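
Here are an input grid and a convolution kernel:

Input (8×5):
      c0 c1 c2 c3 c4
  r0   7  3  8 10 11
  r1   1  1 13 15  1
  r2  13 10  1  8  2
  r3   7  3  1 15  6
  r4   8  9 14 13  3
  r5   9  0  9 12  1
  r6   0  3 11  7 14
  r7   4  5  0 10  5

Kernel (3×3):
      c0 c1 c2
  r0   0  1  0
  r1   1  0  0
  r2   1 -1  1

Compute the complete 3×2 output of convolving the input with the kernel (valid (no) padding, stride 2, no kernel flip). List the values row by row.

Output[0,0]: The receptive field on the input at this output position is [7 3 8 / 1 1 13 / 13 10 1]. Elementwise product with the kernel and sum: 3·1 + 1·1 + 13·1 + 10·-1 + 1·1.

8 18
30 13
26 40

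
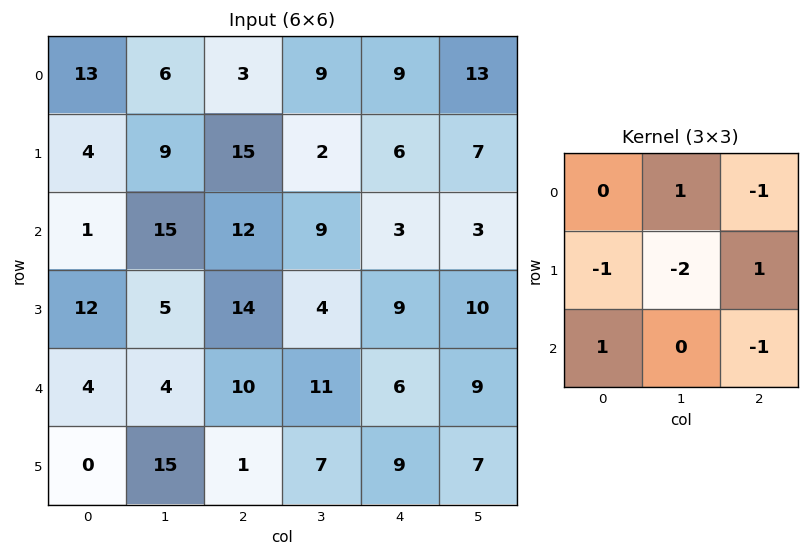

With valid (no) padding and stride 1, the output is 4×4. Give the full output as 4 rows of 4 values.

Output[0,0]: The receptive field on the input at this output position is [13 6 3 / 4 9 15 / 1 15 12]. Elementwise product with the kernel and sum: 6·1 + 3·-1 + 4·-1 + 9·-2 + 15·1 + 1·1 + 12·-1.

-15 -37 -4 -5
-27 -16 -26 -19
-11 -33 -3 -10
-12 5 -39 -15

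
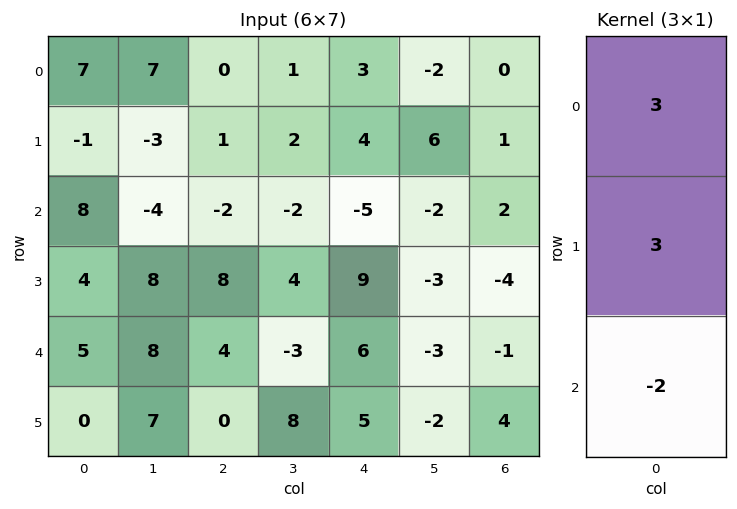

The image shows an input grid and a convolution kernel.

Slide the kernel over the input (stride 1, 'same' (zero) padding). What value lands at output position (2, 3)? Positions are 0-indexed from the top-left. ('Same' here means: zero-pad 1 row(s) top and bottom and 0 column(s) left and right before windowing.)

The receptive field on the zero-padded input at this output position is [2 / -2 / 4]. Elementwise product with the kernel and sum: 2·3 + -2·3 + 4·-2.

-8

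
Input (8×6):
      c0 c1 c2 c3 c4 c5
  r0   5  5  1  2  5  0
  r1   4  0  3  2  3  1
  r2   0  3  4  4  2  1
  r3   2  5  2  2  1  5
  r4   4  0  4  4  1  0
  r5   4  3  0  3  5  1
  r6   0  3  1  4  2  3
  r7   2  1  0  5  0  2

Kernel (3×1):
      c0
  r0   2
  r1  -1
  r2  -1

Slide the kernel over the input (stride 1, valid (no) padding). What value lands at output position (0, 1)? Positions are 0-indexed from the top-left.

7

The receptive field on the input at this output position is [5 / 0 / 3]. Elementwise product with the kernel and sum: 5·2 + 0·-1 + 3·-1.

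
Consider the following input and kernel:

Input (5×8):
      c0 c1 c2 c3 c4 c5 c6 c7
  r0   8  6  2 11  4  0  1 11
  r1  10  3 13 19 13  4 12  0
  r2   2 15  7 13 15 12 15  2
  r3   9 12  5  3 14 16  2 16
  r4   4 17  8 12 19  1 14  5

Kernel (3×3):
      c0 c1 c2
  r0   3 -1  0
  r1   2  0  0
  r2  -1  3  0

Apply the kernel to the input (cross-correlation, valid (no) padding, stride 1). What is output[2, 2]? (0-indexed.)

The receptive field on the input at this output position is [7 13 15 / 5 3 14 / 8 12 19]. Elementwise product with the kernel and sum: 7·3 + 13·-1 + 5·2 + 8·-1 + 12·3.

46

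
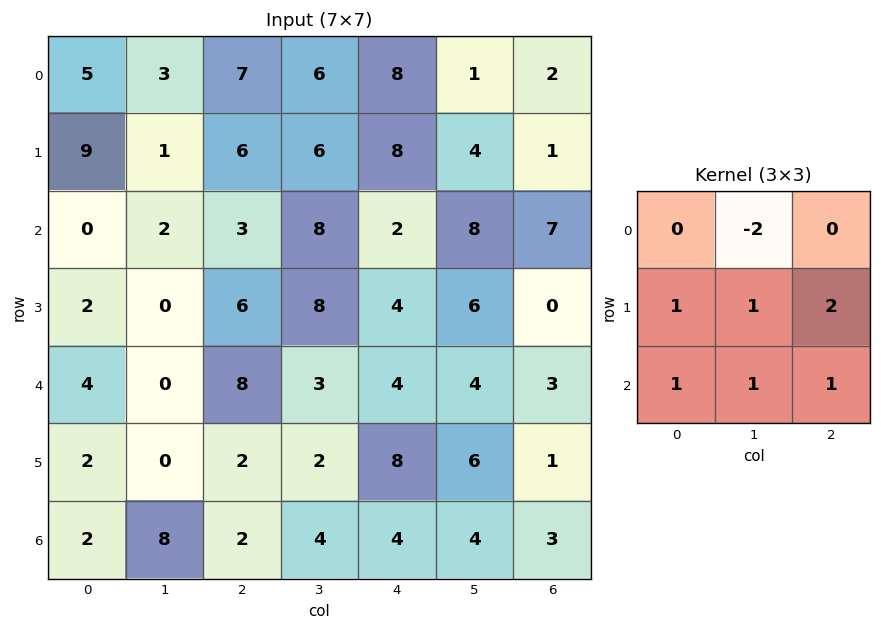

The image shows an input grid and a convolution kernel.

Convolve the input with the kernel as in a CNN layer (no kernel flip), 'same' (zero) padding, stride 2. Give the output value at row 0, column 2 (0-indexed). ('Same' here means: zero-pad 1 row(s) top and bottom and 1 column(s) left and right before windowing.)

34

The receptive field on the zero-padded input at this output position is [0 0 0 / 6 8 1 / 6 8 4]. Elementwise product with the kernel and sum: 0·-2 + 6·1 + 8·1 + 1·2 + 6·1 + 8·1 + 4·1.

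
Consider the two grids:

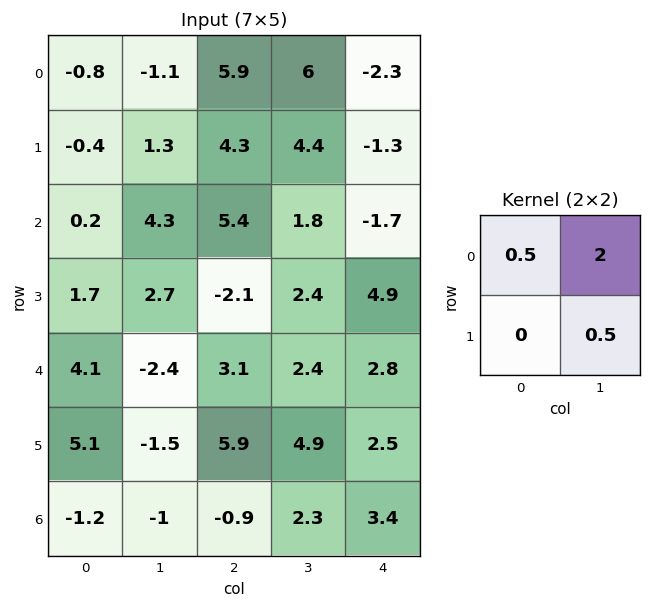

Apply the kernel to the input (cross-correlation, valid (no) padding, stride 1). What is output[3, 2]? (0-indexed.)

The receptive field on the input at this output position is [-2.1 2.4 / 3.1 2.4]. Elementwise product with the kernel and sum: -2.1·0.5 + 2.4·2 + 2.4·0.5.

4.95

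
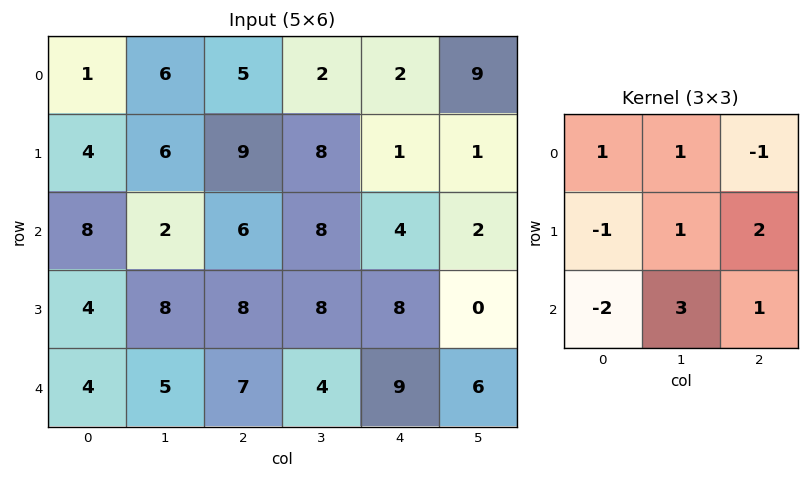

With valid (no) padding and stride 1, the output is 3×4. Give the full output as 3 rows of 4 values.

Output[0,0]: The receptive field on the input at this output position is [1 6 5 / 4 6 9 / 8 2 6]. Elementwise product with the kernel and sum: 1·1 + 6·1 + 5·-1 + 4·-1 + 6·1 + 9·2 + 8·-2 + 2·3 + 6·1.

18 50 22 -12
31 43 42 16
38 31 33 35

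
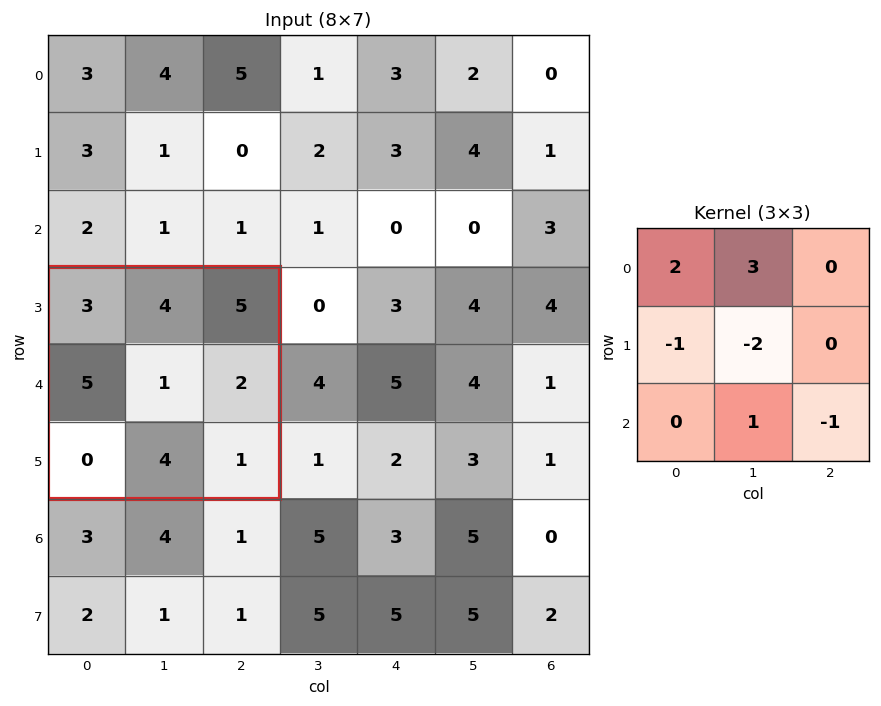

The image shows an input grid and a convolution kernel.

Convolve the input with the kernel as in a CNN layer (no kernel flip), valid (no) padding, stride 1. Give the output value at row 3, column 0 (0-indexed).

The receptive field on the input at this output position is [3 4 5 / 5 1 2 / 0 4 1]. Elementwise product with the kernel and sum: 3·2 + 4·3 + 5·-1 + 1·-2 + 4·1 + 1·-1.

14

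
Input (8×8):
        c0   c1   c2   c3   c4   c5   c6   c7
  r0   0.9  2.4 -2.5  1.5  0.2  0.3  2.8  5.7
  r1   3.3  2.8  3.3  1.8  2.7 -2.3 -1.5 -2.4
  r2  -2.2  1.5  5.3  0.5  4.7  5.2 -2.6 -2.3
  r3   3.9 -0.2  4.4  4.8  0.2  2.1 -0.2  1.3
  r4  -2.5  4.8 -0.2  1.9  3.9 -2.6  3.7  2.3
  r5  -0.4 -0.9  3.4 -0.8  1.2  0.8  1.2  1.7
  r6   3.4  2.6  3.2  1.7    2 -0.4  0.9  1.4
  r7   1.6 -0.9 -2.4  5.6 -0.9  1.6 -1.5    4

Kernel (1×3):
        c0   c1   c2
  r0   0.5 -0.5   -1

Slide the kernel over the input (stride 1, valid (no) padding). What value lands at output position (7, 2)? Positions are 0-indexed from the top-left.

-3.1

The receptive field on the input at this output position is [-2.4 5.6 -0.9]. Elementwise product with the kernel and sum: -2.4·0.5 + 5.6·-0.5 + -0.9·-1.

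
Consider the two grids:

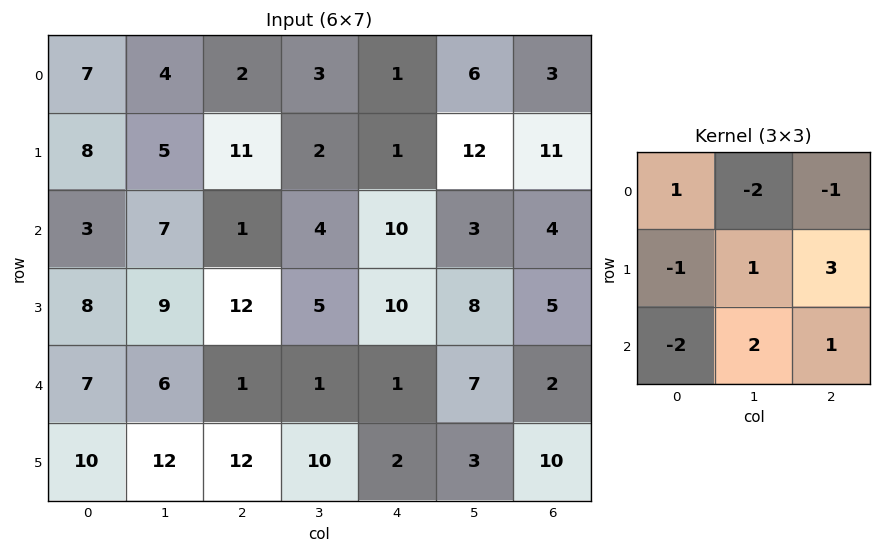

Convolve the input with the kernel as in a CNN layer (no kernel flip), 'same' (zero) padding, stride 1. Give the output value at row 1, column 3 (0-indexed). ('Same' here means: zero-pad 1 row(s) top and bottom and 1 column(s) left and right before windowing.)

The receptive field on the zero-padded input at this output position is [2 3 1 / 11 2 1 / 1 4 10]. Elementwise product with the kernel and sum: 2·1 + 3·-2 + 1·-1 + 11·-1 + 2·1 + 1·3 + 1·-2 + 4·2 + 10·1.

5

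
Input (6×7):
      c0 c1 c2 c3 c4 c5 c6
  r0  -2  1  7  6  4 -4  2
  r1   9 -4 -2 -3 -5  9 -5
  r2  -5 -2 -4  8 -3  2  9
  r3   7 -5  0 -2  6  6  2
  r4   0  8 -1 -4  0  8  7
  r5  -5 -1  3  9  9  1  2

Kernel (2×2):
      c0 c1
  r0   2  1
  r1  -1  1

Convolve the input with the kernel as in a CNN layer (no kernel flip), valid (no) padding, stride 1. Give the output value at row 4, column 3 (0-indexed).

The receptive field on the input at this output position is [-4 0 / 9 9]. Elementwise product with the kernel and sum: -4·2 + 0·1 + 9·-1 + 9·1.

-8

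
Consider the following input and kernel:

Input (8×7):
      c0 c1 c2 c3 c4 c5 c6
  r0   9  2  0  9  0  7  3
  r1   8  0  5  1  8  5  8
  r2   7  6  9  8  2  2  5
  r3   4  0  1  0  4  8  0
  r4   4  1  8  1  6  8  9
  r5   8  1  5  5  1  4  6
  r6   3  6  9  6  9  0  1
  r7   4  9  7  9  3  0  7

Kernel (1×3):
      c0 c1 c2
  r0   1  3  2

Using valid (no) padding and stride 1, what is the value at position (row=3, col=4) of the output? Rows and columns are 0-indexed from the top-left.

The receptive field on the input at this output position is [4 8 0]. Elementwise product with the kernel and sum: 4·1 + 8·3 + 0·2.

28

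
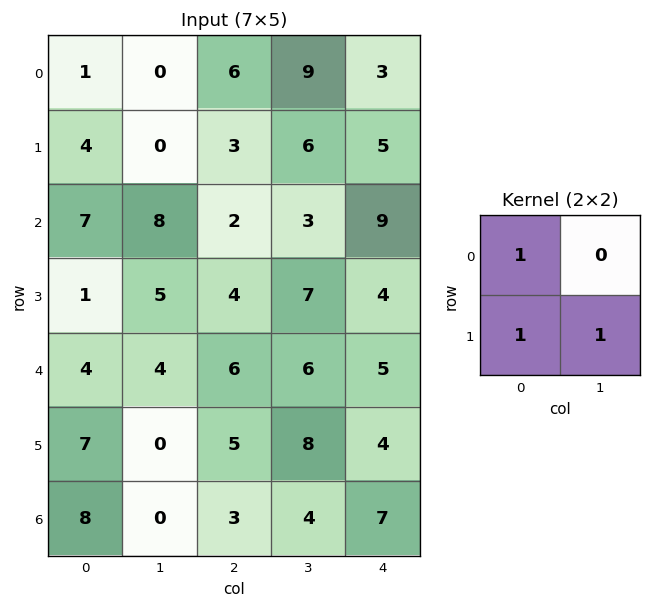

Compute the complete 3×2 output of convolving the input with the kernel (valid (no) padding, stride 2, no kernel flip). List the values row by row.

5 15
13 13
11 19

Output[0,0]: The receptive field on the input at this output position is [1 0 / 4 0]. Elementwise product with the kernel and sum: 1·1 + 4·1 + 0·1.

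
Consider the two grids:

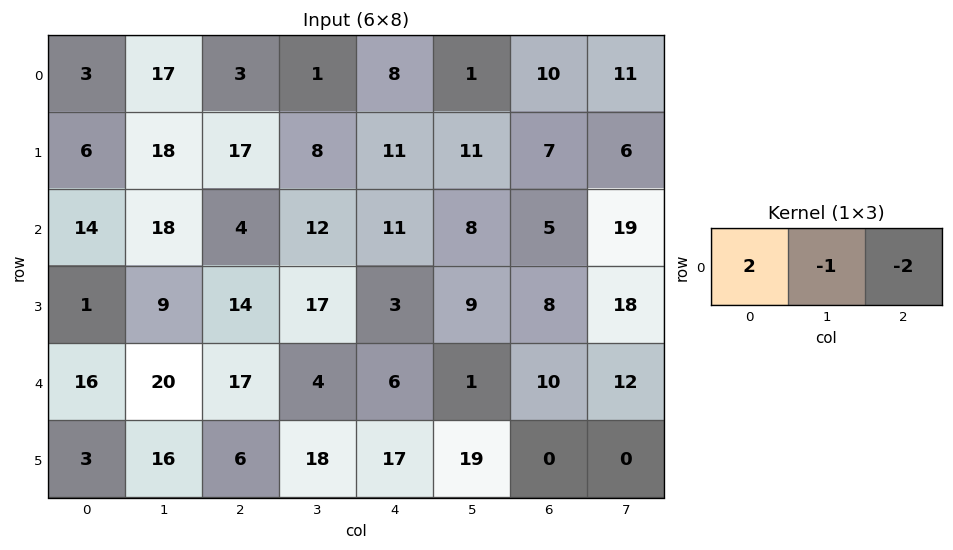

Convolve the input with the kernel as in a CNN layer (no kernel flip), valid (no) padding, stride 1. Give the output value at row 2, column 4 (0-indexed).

4

The receptive field on the input at this output position is [11 8 5]. Elementwise product with the kernel and sum: 11·2 + 8·-1 + 5·-2.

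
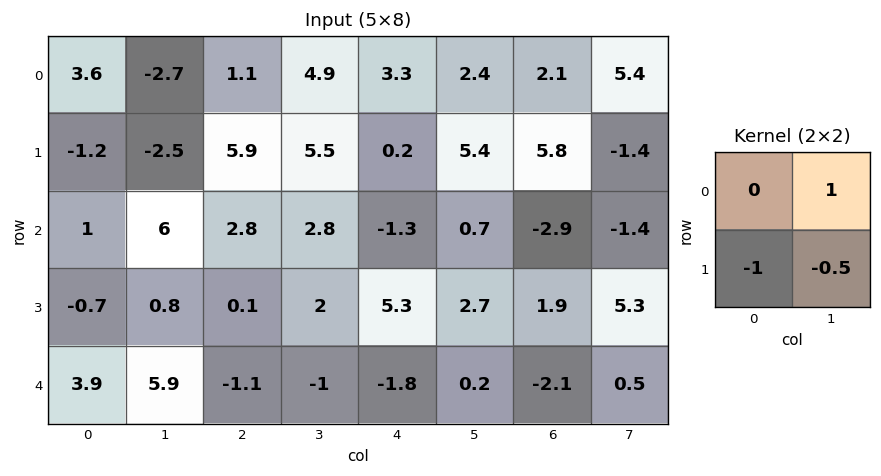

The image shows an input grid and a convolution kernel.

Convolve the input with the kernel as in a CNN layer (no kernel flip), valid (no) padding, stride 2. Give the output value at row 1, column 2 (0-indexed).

The receptive field on the input at this output position is [-1.3 0.7 / 5.3 2.7]. Elementwise product with the kernel and sum: 0.7·1 + 5.3·-1 + 2.7·-0.5.

-5.95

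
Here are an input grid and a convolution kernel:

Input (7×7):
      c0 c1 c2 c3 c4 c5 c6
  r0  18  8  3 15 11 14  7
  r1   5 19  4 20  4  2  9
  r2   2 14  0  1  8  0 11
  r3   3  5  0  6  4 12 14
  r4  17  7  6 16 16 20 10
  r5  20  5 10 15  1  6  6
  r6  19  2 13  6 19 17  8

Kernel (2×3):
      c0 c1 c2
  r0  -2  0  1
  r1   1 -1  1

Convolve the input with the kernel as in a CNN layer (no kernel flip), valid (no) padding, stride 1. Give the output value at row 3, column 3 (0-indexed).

The receptive field on the input at this output position is [6 4 12 / 16 16 20]. Elementwise product with the kernel and sum: 6·-2 + 12·1 + 16·1 + 16·-1 + 20·1.

20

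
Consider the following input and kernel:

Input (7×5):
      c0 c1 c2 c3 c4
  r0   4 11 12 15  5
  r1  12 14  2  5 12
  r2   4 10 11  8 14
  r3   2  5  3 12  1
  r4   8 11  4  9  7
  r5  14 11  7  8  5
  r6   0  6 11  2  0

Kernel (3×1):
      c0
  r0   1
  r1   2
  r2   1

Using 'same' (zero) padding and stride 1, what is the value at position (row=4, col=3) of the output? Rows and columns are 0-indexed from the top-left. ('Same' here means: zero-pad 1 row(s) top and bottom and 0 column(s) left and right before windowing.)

The receptive field on the zero-padded input at this output position is [12 / 9 / 8]. Elementwise product with the kernel and sum: 12·1 + 9·2 + 8·1.

38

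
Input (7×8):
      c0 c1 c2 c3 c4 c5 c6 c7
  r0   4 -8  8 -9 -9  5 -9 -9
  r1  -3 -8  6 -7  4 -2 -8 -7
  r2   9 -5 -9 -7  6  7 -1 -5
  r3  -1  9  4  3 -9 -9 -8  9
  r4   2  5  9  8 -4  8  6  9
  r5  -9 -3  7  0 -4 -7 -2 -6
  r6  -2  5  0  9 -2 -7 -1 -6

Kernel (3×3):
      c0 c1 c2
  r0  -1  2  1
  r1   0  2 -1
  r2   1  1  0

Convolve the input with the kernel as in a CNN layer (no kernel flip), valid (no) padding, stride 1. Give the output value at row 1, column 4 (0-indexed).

-19

The receptive field on the input at this output position is [4 -2 -8 / 6 7 -1 / -9 -9 -8]. Elementwise product with the kernel and sum: 4·-1 + -2·2 + -8·1 + 7·2 + -1·-1 + -9·1 + -9·1.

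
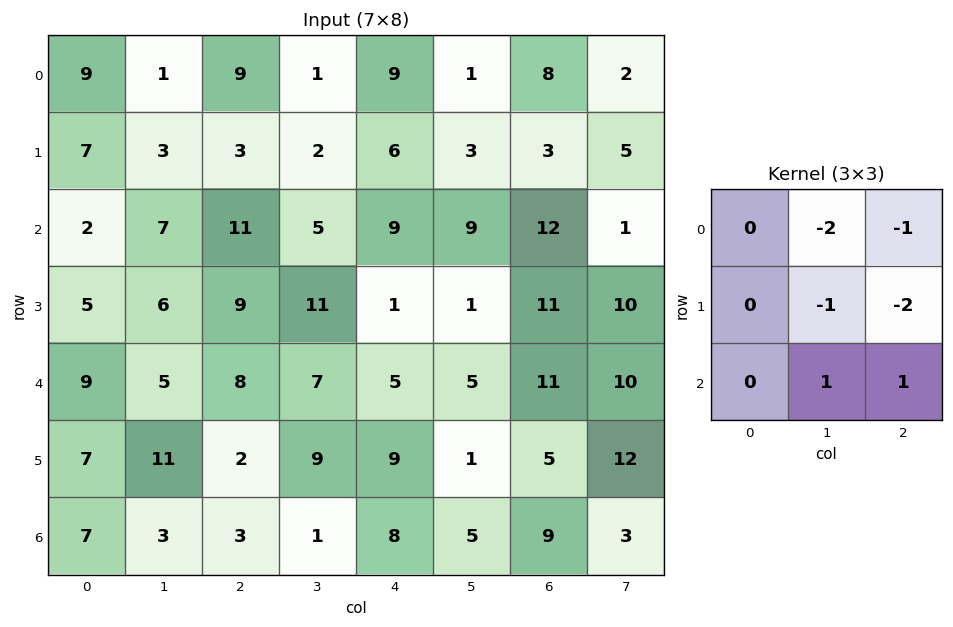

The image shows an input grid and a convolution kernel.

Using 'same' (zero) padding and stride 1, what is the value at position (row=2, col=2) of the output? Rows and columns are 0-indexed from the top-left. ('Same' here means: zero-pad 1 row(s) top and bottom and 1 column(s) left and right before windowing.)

The receptive field on the zero-padded input at this output position is [3 3 2 / 7 11 5 / 6 9 11]. Elementwise product with the kernel and sum: 3·-2 + 2·-1 + 11·-1 + 5·-2 + 9·1 + 11·1.

-9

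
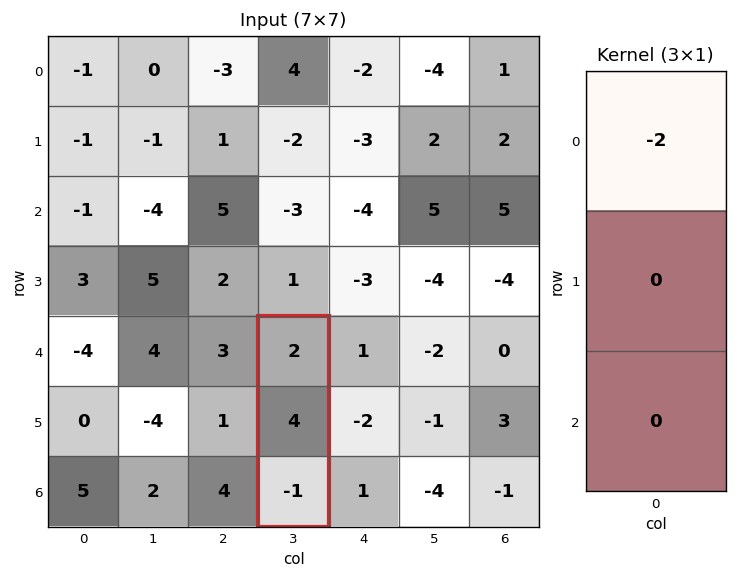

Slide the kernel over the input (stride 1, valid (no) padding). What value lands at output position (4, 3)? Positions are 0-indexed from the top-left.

-4

The receptive field on the input at this output position is [2 / 4 / -1]. Elementwise product with the kernel and sum: 2·-2.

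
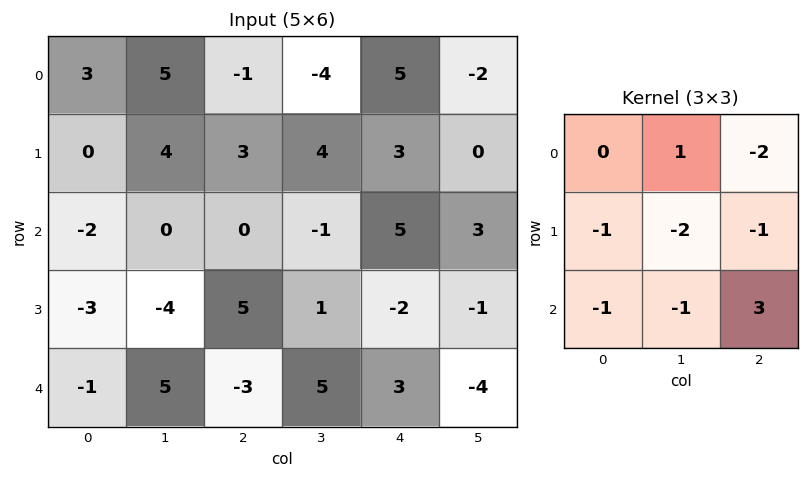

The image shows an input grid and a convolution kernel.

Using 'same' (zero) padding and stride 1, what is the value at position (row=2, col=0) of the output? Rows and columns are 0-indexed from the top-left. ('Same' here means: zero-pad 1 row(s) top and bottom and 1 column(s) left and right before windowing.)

The receptive field on the zero-padded input at this output position is [0 0 4 / 0 -2 0 / 0 -3 -4]. Elementwise product with the kernel and sum: 0·1 + 4·-2 + 0·-1 + -2·-2 + 0·-1 + 0·-1 + -3·-1 + -4·3.

-13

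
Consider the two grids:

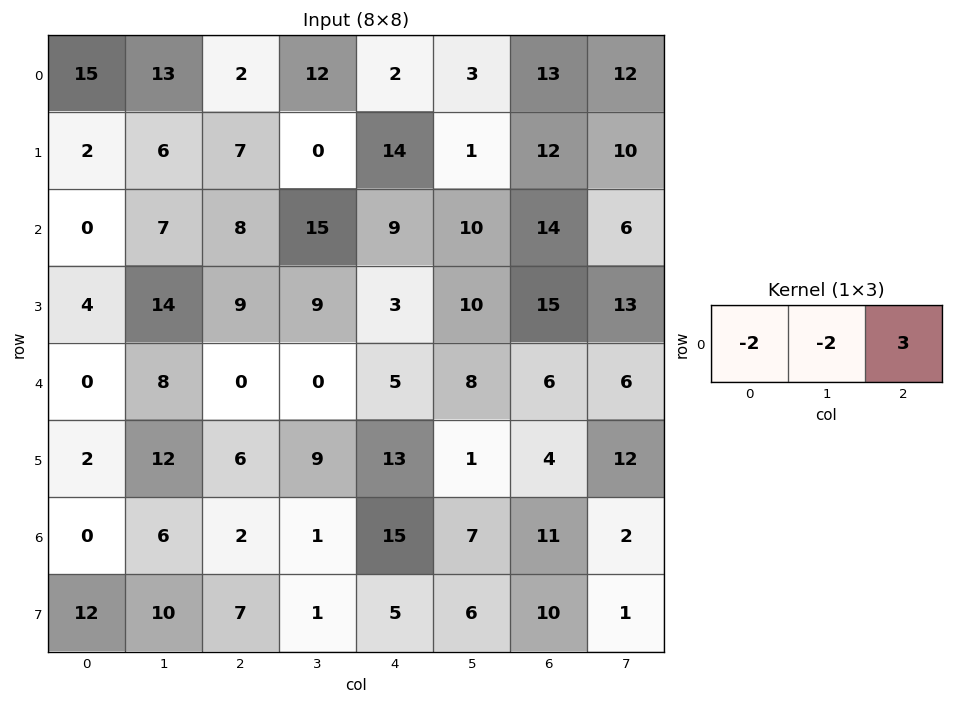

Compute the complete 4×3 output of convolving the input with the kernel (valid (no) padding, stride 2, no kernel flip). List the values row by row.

-50 -22 29
10 -19 4
-16 15 -8
-6 39 -11

Output[0,0]: The receptive field on the input at this output position is [15 13 2]. Elementwise product with the kernel and sum: 15·-2 + 13·-2 + 2·3.
Output[0,1]: The receptive field on the input at this output position is [2 12 2]. Elementwise product with the kernel and sum: 2·-2 + 12·-2 + 2·3.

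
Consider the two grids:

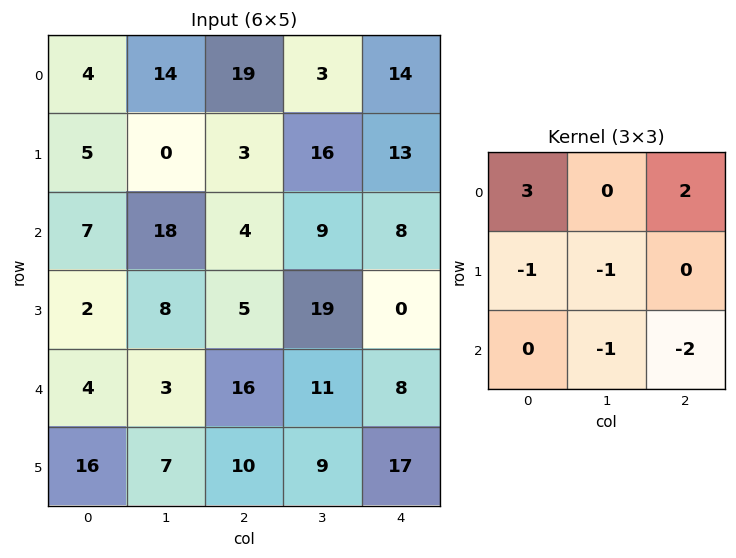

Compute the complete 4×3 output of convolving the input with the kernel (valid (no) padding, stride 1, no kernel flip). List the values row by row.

19 23 41
-22 -33 3
-16 21 -23
-18 15 -55

Output[0,0]: The receptive field on the input at this output position is [4 14 19 / 5 0 3 / 7 18 4]. Elementwise product with the kernel and sum: 4·3 + 19·2 + 5·-1 + 0·-1 + 18·-1 + 4·-2.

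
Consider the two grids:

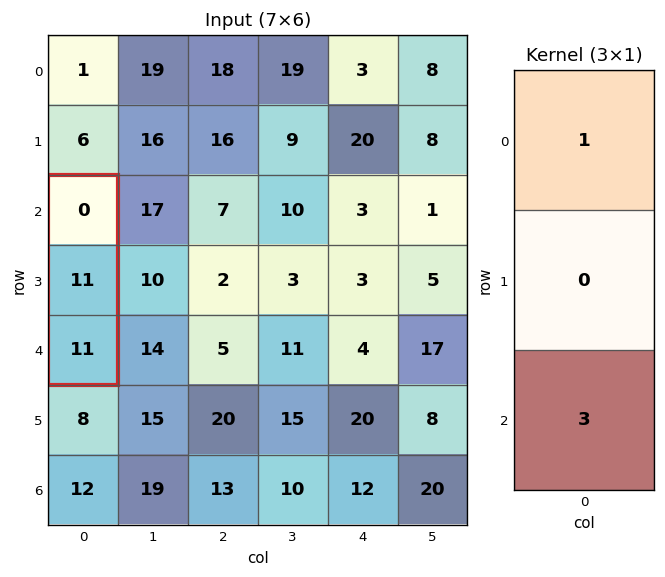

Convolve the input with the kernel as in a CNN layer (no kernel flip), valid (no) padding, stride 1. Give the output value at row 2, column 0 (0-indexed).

33

The receptive field on the input at this output position is [0 / 11 / 11]. Elementwise product with the kernel and sum: 0·1 + 11·3.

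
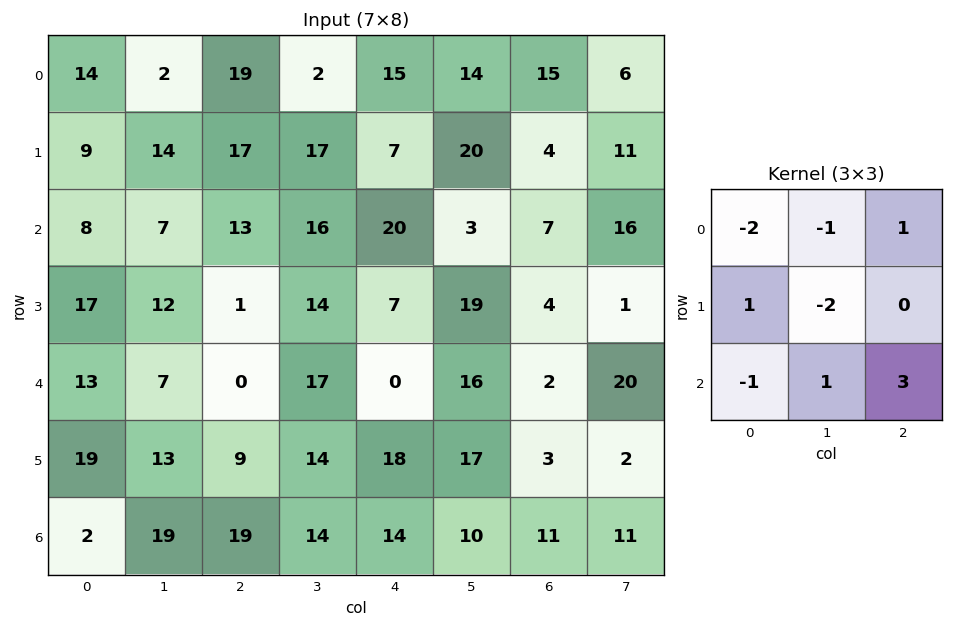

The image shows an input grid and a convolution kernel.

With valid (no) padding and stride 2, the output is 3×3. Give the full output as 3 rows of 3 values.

Output[0,0]: The receptive field on the input at this output position is [14 2 19 / 9 14 17 / 8 7 13]. Elementwise product with the kernel and sum: 14·-2 + 2·-1 + 19·1 + 9·1 + 14·-2 + 8·-1 + 7·1 + 13·3.

8 21 -58
-23 -32 -45
34 1 -1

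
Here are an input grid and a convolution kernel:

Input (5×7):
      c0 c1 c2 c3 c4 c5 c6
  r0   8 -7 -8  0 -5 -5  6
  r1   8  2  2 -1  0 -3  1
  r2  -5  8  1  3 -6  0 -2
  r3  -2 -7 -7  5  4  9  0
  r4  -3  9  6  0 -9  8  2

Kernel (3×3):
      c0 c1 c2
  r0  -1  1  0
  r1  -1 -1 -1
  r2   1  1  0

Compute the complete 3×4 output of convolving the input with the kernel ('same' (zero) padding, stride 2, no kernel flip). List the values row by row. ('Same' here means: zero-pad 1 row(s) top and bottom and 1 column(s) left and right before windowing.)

7 19 9 -3
3 -26 13 15
-8 -15 0 -19

Output[0,0]: The receptive field on the zero-padded input at this output position is [0 0 0 / 0 8 -7 / 0 8 2]. Elementwise product with the kernel and sum: 0·-1 + 0·1 + 0·-1 + 8·-1 + -7·-1 + 0·1 + 8·1.
Output[0,1]: The receptive field on the zero-padded input at this output position is [0 0 0 / -7 -8 0 / 2 2 -1]. Elementwise product with the kernel and sum: 0·-1 + 0·1 + -7·-1 + -8·-1 + 0·-1 + 2·1 + 2·1.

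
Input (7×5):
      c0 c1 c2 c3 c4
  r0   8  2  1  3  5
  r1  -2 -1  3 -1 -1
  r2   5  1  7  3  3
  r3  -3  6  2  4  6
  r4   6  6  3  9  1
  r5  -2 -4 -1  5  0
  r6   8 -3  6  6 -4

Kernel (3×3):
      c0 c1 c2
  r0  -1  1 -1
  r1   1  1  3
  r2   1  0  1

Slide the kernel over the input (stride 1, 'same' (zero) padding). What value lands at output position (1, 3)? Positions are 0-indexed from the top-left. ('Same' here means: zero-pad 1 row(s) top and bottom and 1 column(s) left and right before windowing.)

6

The receptive field on the zero-padded input at this output position is [1 3 5 / 3 -1 -1 / 7 3 3]. Elementwise product with the kernel and sum: 1·-1 + 3·1 + 5·-1 + 3·1 + -1·1 + -1·3 + 7·1 + 3·1.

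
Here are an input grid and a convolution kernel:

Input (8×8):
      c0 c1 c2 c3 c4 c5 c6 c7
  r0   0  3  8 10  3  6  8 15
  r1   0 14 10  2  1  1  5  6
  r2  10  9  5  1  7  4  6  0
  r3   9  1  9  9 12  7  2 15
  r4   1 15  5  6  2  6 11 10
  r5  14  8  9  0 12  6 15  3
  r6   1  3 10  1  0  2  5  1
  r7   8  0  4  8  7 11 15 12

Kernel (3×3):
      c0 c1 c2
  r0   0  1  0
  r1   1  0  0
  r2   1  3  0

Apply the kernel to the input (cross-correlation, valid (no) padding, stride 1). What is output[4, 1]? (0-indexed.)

46

The receptive field on the input at this output position is [15 5 6 / 8 9 0 / 3 10 1]. Elementwise product with the kernel and sum: 5·1 + 8·1 + 3·1 + 10·3.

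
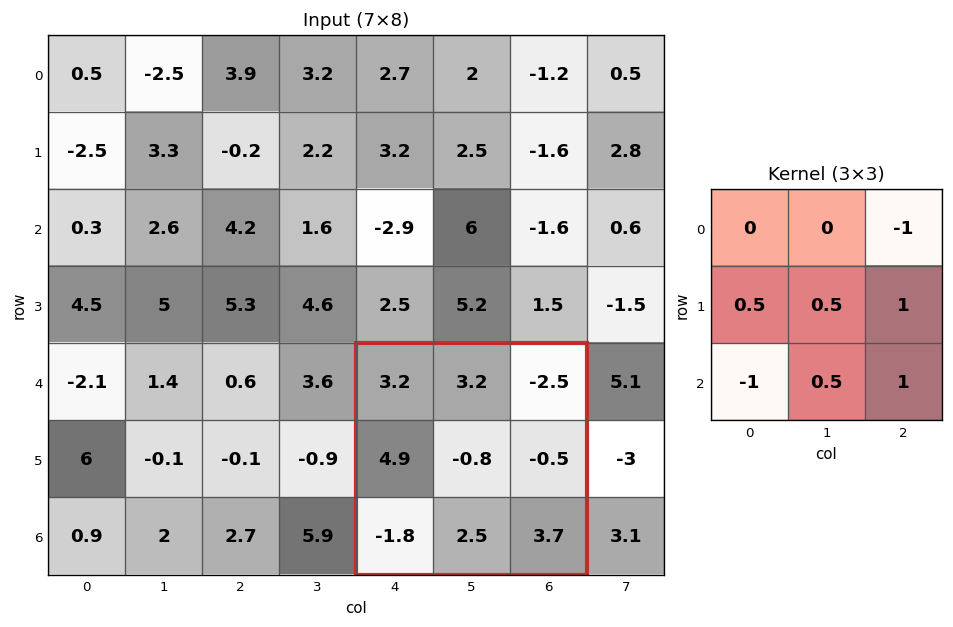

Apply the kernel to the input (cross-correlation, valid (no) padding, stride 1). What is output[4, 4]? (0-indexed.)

The receptive field on the input at this output position is [3.2 3.2 -2.5 / 4.9 -0.8 -0.5 / -1.8 2.5 3.7]. Elementwise product with the kernel and sum: -2.5·-1 + 4.9·0.5 + -0.8·0.5 + -0.5·1 + -1.8·-1 + 2.5·0.5 + 3.7·1.

10.8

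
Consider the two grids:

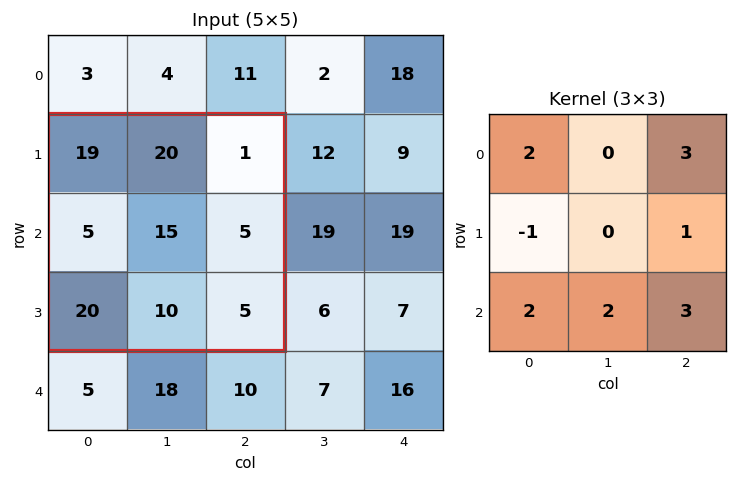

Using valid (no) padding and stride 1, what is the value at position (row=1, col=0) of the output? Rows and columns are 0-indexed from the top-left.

The receptive field on the input at this output position is [19 20 1 / 5 15 5 / 20 10 5]. Elementwise product with the kernel and sum: 19·2 + 1·3 + 5·-1 + 5·1 + 20·2 + 10·2 + 5·3.

116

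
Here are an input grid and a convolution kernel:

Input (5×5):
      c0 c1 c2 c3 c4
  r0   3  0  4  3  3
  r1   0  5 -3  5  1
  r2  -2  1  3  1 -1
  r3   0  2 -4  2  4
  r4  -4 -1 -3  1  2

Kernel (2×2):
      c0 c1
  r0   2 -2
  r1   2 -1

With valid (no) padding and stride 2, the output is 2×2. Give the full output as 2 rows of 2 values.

1 -9
-8 -6

Output[0,0]: The receptive field on the input at this output position is [3 0 / 0 5]. Elementwise product with the kernel and sum: 3·2 + 0·-2 + 0·2 + 5·-1.
Output[0,1]: The receptive field on the input at this output position is [4 3 / -3 5]. Elementwise product with the kernel and sum: 4·2 + 3·-2 + -3·2 + 5·-1.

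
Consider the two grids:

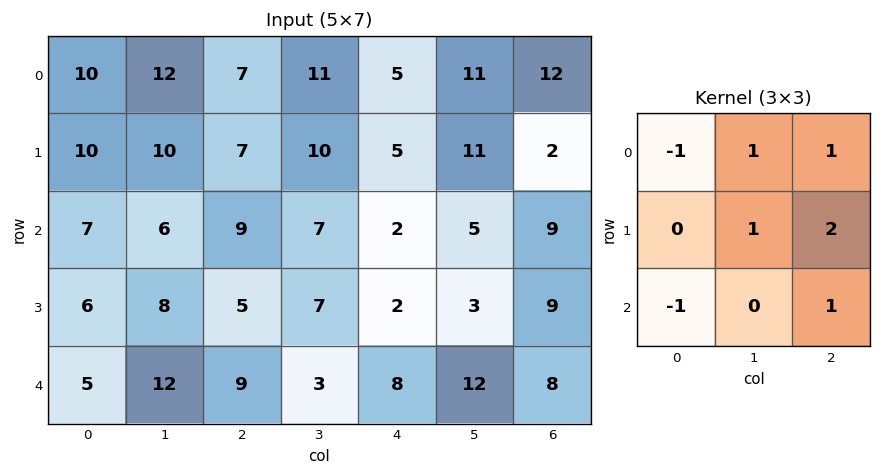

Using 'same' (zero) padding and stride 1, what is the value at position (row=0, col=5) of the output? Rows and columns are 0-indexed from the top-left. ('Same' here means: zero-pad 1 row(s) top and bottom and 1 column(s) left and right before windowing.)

32

The receptive field on the zero-padded input at this output position is [0 0 0 / 5 11 12 / 5 11 2]. Elementwise product with the kernel and sum: 0·-1 + 0·1 + 0·1 + 11·1 + 12·2 + 5·-1 + 2·1.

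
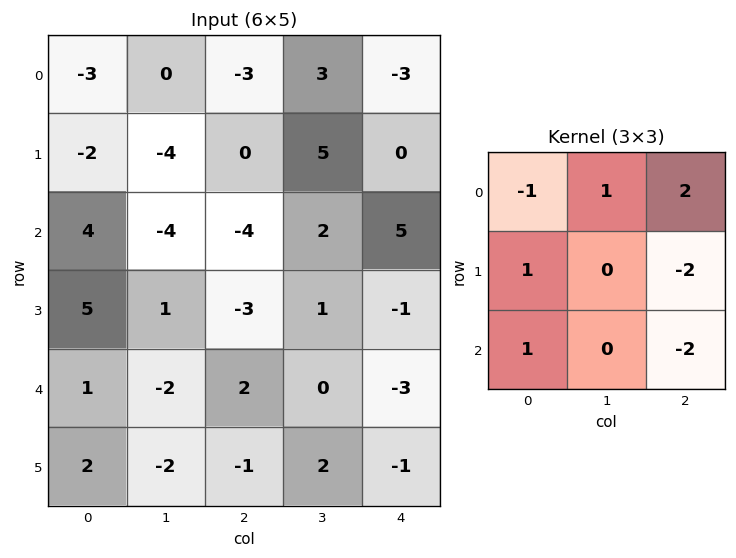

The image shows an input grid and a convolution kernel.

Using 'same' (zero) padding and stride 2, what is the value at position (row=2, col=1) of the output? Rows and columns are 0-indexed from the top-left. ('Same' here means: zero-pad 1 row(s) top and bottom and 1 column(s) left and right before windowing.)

-10

The receptive field on the zero-padded input at this output position is [1 -3 1 / -2 2 0 / -2 -1 2]. Elementwise product with the kernel and sum: 1·-1 + -3·1 + 1·2 + -2·1 + 0·-2 + -2·1 + 2·-2.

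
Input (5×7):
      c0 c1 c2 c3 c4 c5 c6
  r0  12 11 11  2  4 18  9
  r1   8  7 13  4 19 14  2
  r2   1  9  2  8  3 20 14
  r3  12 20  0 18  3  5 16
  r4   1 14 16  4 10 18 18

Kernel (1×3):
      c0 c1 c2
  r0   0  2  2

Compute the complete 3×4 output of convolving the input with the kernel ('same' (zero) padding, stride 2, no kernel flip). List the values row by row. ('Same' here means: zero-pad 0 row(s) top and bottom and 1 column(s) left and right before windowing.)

Output[0,0]: The receptive field on the zero-padded input at this output position is [0 12 11]. Elementwise product with the kernel and sum: 12·2 + 11·2.
Output[0,1]: The receptive field on the zero-padded input at this output position is [11 11 2]. Elementwise product with the kernel and sum: 11·2 + 2·2.

46 26 44 18
20 20 46 28
30 40 56 36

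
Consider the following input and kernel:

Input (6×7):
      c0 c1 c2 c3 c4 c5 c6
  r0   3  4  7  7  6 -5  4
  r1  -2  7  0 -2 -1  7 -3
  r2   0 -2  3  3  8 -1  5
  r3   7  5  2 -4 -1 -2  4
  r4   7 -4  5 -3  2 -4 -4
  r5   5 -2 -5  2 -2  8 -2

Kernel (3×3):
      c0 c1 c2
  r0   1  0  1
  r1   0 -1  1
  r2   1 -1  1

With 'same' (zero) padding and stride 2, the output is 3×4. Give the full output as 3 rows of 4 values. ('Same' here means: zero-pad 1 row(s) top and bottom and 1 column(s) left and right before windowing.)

10 5 -5 6
3 4 -9 -4
-13 -2 0 12

Output[0,0]: The receptive field on the zero-padded input at this output position is [0 0 0 / 0 3 4 / 0 -2 7]. Elementwise product with the kernel and sum: 0·1 + 0·1 + 3·-1 + 4·1 + 0·1 + -2·-1 + 7·1.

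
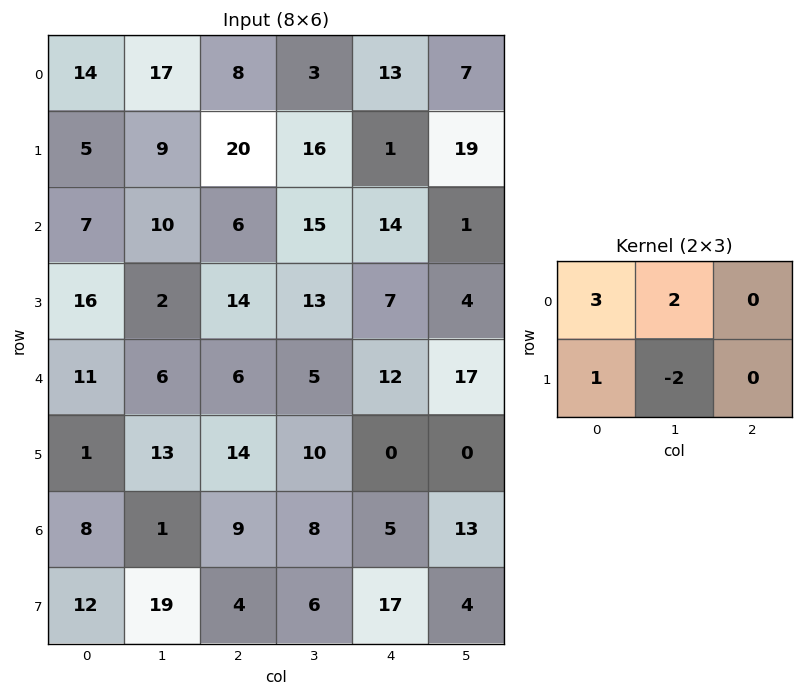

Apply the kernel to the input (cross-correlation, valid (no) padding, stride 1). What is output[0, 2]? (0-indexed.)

The receptive field on the input at this output position is [8 3 13 / 20 16 1]. Elementwise product with the kernel and sum: 8·3 + 3·2 + 20·1 + 16·-2.

18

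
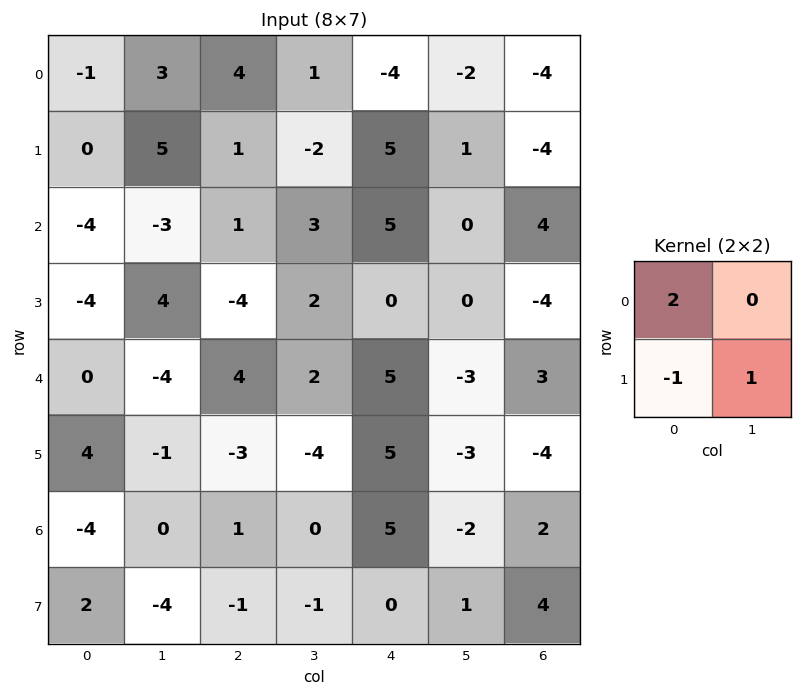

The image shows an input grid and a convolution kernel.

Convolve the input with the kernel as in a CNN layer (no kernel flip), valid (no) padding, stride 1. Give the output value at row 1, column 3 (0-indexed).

-2

The receptive field on the input at this output position is [-2 5 / 3 5]. Elementwise product with the kernel and sum: -2·2 + 3·-1 + 5·1.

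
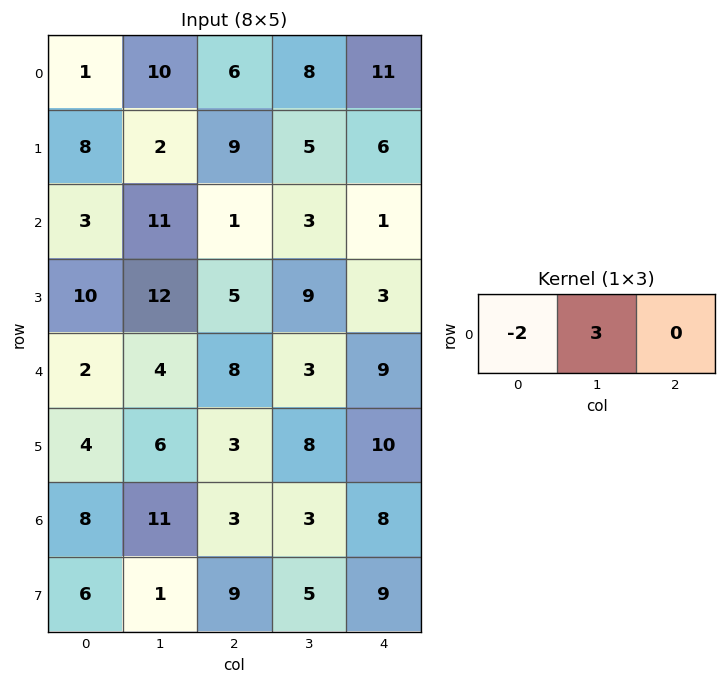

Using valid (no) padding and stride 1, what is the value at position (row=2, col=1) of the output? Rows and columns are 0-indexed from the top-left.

The receptive field on the input at this output position is [11 1 3]. Elementwise product with the kernel and sum: 11·-2 + 1·3.

-19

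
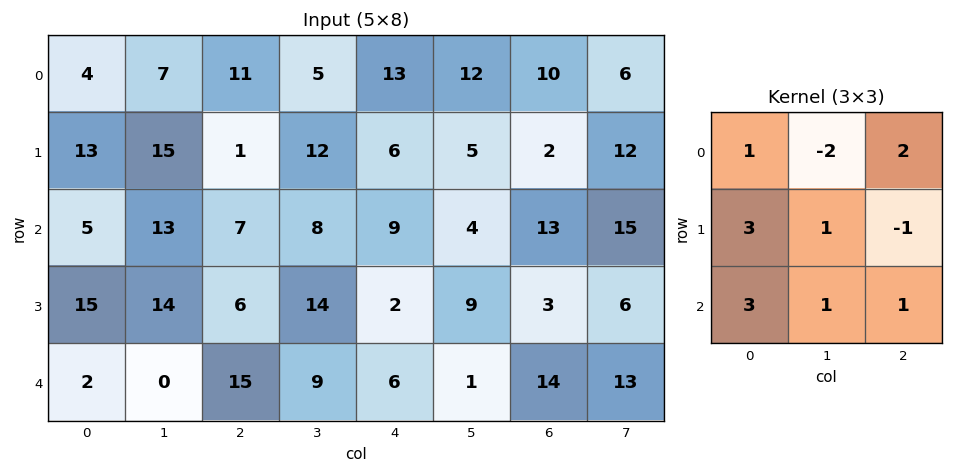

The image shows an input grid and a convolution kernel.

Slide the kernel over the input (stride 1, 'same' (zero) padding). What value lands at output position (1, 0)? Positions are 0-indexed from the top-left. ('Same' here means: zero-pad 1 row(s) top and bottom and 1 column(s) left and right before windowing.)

The receptive field on the zero-padded input at this output position is [0 4 7 / 0 13 15 / 0 5 13]. Elementwise product with the kernel and sum: 0·1 + 4·-2 + 7·2 + 0·3 + 13·1 + 15·-1 + 0·3 + 5·1 + 13·1.

22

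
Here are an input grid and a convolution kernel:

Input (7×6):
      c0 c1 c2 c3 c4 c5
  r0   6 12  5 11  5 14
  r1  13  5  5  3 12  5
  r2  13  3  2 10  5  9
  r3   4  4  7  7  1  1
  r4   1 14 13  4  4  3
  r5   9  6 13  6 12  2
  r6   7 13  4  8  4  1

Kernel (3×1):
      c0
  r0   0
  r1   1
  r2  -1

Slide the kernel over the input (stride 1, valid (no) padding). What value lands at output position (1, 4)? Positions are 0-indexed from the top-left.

The receptive field on the input at this output position is [12 / 5 / 1]. Elementwise product with the kernel and sum: 5·1 + 1·-1.

4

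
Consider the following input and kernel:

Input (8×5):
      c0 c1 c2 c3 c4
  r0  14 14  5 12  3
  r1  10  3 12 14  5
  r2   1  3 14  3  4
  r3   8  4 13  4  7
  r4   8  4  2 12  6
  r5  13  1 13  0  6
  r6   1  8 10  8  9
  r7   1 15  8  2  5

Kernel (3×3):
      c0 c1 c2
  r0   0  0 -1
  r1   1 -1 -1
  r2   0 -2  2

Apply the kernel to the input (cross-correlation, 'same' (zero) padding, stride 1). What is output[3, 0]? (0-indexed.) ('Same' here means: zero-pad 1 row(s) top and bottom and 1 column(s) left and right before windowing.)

-23

The receptive field on the zero-padded input at this output position is [0 1 3 / 0 8 4 / 0 8 4]. Elementwise product with the kernel and sum: 3·-1 + 0·1 + 8·-1 + 4·-1 + 8·-2 + 4·2.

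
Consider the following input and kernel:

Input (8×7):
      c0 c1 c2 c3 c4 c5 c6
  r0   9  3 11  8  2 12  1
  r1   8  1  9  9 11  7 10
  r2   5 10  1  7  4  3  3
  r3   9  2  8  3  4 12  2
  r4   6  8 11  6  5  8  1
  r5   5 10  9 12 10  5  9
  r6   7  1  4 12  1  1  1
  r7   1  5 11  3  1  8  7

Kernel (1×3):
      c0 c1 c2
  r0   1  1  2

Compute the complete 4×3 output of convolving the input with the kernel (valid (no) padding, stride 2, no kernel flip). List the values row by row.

Output[0,0]: The receptive field on the input at this output position is [9 3 11]. Elementwise product with the kernel and sum: 9·1 + 3·1 + 11·2.

34 23 16
17 16 13
36 27 15
16 18 4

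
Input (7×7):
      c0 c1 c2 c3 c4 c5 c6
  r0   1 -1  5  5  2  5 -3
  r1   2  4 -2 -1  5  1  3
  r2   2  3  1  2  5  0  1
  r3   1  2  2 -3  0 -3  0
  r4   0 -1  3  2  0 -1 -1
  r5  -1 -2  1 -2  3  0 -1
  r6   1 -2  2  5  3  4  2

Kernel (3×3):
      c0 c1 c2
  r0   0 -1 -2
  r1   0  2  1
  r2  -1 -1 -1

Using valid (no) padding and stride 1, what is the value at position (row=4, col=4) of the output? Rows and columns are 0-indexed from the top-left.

-7

The receptive field on the input at this output position is [0 -1 -1 / 3 0 -1 / 3 4 2]. Elementwise product with the kernel and sum: -1·-1 + -1·-2 + 0·2 + -1·1 + 3·-1 + 4·-1 + 2·-1.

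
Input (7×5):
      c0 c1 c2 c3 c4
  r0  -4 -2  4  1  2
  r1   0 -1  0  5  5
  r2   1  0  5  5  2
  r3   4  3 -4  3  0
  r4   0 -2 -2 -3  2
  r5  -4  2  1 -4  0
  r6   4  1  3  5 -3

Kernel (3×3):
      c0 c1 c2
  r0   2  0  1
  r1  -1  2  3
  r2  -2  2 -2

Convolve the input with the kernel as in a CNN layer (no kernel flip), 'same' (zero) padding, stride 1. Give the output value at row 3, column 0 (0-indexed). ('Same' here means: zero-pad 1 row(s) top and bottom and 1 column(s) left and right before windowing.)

The receptive field on the zero-padded input at this output position is [0 1 0 / 0 4 3 / 0 0 -2]. Elementwise product with the kernel and sum: 0·2 + 0·1 + 0·-1 + 4·2 + 3·3 + 0·-2 + 0·2 + -2·-2.

21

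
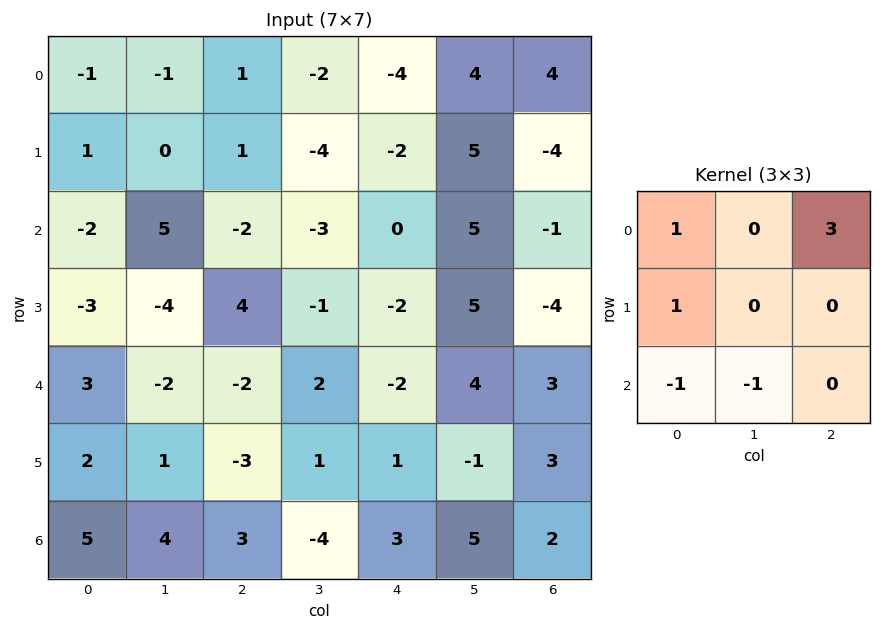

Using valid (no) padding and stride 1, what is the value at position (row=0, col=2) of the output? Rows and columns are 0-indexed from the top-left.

-5

The receptive field on the input at this output position is [1 -2 -4 / 1 -4 -2 / -2 -3 0]. Elementwise product with the kernel and sum: 1·1 + -4·3 + 1·1 + -2·-1 + -3·-1.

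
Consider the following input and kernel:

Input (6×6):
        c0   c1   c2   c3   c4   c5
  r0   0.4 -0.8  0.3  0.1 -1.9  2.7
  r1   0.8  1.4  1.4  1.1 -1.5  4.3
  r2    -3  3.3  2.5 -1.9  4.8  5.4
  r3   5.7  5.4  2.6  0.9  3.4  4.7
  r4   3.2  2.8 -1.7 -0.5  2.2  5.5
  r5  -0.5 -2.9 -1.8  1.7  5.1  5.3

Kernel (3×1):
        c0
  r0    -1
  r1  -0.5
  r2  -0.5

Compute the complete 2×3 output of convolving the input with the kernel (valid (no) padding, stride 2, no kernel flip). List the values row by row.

0.7 -2.25 0.25
-1.45 -2.95 -7.6

Output[0,0]: The receptive field on the input at this output position is [0.4 / 0.8 / -3]. Elementwise product with the kernel and sum: 0.4·-1 + 0.8·-0.5 + -3·-0.5.
Output[0,1]: The receptive field on the input at this output position is [0.3 / 1.4 / 2.5]. Elementwise product with the kernel and sum: 0.3·-1 + 1.4·-0.5 + 2.5·-0.5.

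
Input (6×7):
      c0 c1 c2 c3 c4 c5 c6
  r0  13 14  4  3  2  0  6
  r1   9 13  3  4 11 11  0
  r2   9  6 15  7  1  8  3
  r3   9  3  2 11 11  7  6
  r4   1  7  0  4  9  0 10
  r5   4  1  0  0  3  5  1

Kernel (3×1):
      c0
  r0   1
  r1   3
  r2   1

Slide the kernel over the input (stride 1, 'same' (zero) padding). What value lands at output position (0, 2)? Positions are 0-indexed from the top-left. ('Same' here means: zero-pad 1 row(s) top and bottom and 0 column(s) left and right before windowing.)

15

The receptive field on the zero-padded input at this output position is [0 / 4 / 3]. Elementwise product with the kernel and sum: 0·1 + 4·3 + 3·1.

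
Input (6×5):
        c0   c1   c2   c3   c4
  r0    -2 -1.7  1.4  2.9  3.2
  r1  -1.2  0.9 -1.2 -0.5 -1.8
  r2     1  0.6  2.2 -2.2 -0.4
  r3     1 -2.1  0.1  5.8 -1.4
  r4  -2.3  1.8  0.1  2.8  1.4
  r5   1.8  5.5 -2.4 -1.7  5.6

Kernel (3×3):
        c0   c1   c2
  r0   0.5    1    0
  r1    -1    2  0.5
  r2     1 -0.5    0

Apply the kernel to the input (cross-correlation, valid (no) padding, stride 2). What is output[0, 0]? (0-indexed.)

The receptive field on the input at this output position is [-2 -1.7 1.4 / -1.2 0.9 -1.2 / 1 0.6 2.2]. Elementwise product with the kernel and sum: -2·0.5 + -1.7·1 + -1.2·-1 + 0.9·2 + -1.2·0.5 + 1·1 + 0.6·-0.5.

0.4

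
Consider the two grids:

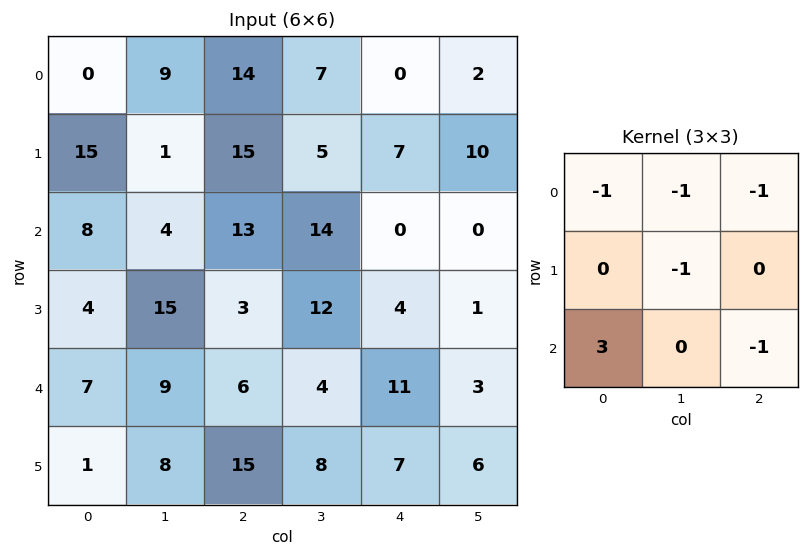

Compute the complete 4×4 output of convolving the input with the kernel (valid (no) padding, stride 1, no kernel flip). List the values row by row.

Output[0,0]: The receptive field on the input at this output position is [0 9 14 / 15 1 15 / 8 4 13]. Elementwise product with the kernel and sum: 0·-1 + 9·-1 + 14·-1 + 1·-1 + 8·3 + 13·-1.

-13 -47 13 26
-26 -1 -36 13
-25 -11 -32 -9
-43 -20 15 -10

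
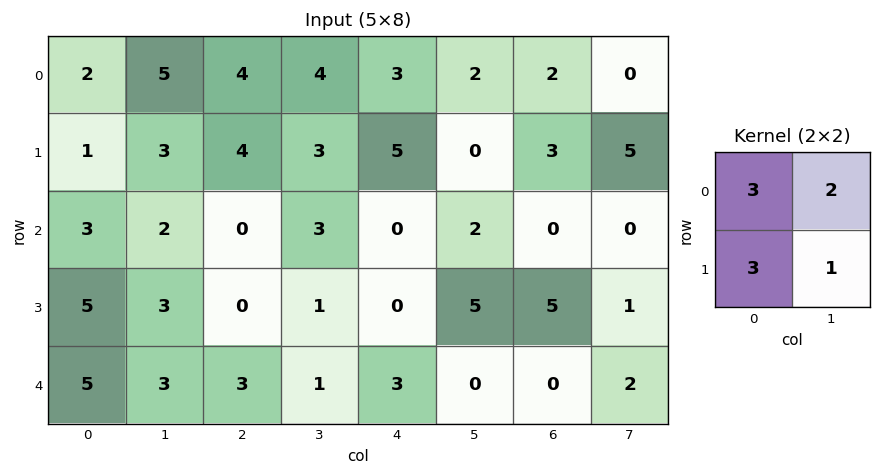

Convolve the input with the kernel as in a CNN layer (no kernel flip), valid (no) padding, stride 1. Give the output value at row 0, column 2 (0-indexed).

35

The receptive field on the input at this output position is [4 4 / 4 3]. Elementwise product with the kernel and sum: 4·3 + 4·2 + 4·3 + 3·1.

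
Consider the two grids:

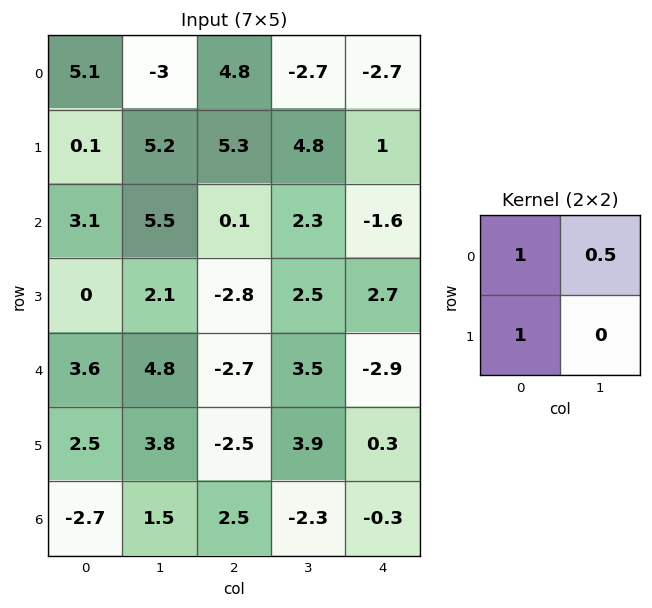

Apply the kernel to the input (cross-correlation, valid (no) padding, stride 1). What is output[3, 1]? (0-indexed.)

5.5

The receptive field on the input at this output position is [2.1 -2.8 / 4.8 -2.7]. Elementwise product with the kernel and sum: 2.1·1 + -2.8·0.5 + 4.8·1.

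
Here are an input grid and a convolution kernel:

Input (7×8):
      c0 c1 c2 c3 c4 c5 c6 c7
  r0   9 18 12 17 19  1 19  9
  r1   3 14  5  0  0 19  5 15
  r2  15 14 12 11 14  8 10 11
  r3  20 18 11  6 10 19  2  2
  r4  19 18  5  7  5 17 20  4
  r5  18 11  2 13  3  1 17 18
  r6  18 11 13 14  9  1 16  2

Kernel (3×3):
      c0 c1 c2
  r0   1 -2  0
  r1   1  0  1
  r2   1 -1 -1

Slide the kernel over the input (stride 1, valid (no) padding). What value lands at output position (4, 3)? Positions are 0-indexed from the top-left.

15

The receptive field on the input at this output position is [7 5 17 / 13 3 1 / 14 9 1]. Elementwise product with the kernel and sum: 7·1 + 5·-2 + 13·1 + 1·1 + 14·1 + 9·-1 + 1·-1.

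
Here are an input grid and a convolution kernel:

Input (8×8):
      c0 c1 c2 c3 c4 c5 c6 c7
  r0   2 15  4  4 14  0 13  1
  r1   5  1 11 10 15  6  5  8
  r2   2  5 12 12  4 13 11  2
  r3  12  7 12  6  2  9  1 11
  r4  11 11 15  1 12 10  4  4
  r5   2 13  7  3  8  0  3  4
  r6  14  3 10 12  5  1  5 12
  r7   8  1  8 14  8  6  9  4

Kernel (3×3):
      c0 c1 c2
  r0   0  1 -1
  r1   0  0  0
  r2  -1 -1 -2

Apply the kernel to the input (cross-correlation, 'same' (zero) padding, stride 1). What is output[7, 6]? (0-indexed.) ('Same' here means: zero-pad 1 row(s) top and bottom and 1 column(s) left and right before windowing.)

-7

The receptive field on the zero-padded input at this output position is [1 5 12 / 6 9 4 / 0 0 0]. Elementwise product with the kernel and sum: 5·1 + 12·-1 + 0·-1 + 0·-1 + 0·-2.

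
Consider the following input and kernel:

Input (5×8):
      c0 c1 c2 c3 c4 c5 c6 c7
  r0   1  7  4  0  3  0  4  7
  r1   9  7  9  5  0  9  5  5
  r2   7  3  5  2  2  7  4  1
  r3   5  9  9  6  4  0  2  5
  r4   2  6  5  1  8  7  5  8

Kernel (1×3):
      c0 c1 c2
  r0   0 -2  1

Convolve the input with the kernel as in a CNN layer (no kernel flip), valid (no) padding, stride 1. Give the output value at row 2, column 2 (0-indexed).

-2

The receptive field on the input at this output position is [5 2 2]. Elementwise product with the kernel and sum: 2·-2 + 2·1.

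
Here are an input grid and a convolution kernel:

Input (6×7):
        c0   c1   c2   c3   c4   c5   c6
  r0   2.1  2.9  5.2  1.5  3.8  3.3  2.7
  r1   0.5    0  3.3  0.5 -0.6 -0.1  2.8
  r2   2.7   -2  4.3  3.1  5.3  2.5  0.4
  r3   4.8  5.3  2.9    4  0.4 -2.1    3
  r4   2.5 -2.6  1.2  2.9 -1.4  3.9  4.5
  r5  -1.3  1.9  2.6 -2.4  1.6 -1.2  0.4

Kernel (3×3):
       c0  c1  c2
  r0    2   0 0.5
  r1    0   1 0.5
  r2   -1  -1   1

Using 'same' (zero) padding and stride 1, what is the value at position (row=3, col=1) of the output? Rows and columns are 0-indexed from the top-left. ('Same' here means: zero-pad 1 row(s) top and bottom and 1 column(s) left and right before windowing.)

15.6

The receptive field on the zero-padded input at this output position is [2.7 -2 4.3 / 4.8 5.3 2.9 / 2.5 -2.6 1.2]. Elementwise product with the kernel and sum: 2.7·2 + 4.3·0.5 + 5.3·1 + 2.9·0.5 + 2.5·-1 + -2.6·-1 + 1.2·1.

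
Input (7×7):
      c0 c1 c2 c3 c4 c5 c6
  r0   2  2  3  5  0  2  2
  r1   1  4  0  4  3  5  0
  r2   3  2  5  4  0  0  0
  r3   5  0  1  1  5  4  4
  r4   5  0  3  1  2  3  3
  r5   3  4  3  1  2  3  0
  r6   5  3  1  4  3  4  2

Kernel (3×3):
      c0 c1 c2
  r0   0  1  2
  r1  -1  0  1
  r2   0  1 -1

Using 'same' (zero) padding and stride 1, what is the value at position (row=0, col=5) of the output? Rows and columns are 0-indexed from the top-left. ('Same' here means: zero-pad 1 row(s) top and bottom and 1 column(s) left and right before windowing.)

7

The receptive field on the zero-padded input at this output position is [0 0 0 / 0 2 2 / 3 5 0]. Elementwise product with the kernel and sum: 0·1 + 0·2 + 0·-1 + 2·1 + 5·1 + 0·-1.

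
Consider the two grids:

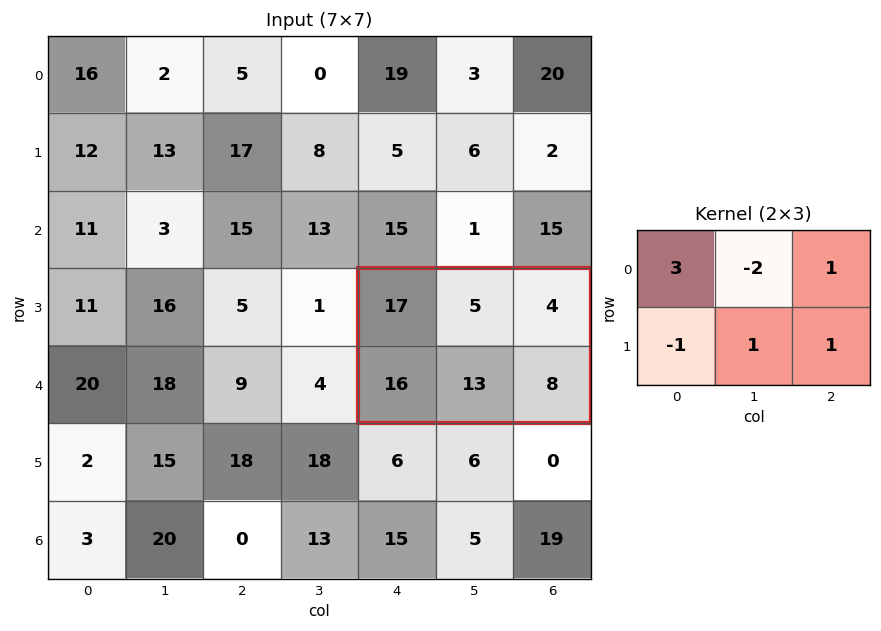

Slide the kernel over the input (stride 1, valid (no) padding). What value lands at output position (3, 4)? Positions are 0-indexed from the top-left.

The receptive field on the input at this output position is [17 5 4 / 16 13 8]. Elementwise product with the kernel and sum: 17·3 + 5·-2 + 4·1 + 16·-1 + 13·1 + 8·1.

50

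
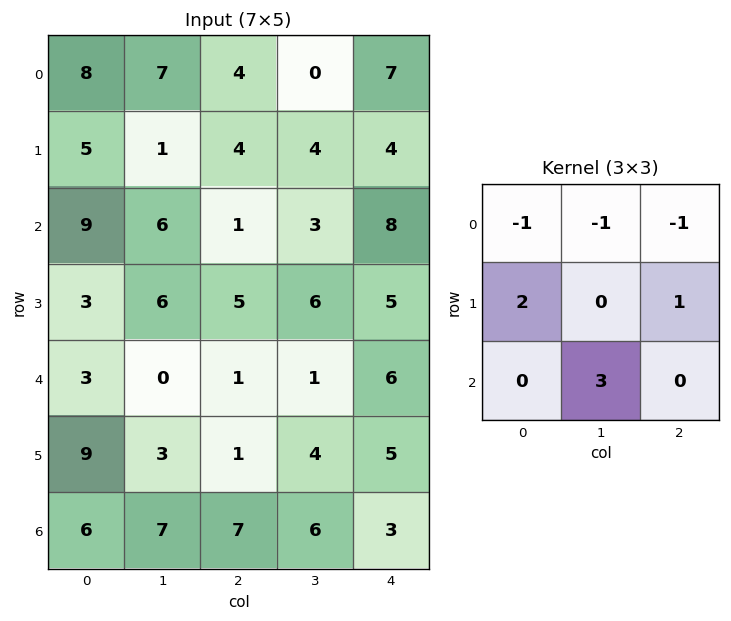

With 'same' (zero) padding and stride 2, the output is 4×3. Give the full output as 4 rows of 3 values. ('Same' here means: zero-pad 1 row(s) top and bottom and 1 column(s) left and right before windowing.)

Output[0,0]: The receptive field on the zero-padded input at this output position is [0 0 0 / 0 8 7 / 0 5 1]. Elementwise product with the kernel and sum: 0·-1 + 0·-1 + 0·-1 + 0·2 + 7·1 + 5·3.
Output[0,1]: The receptive field on the zero-padded input at this output position is [0 0 0 / 7 4 0 / 1 4 4]. Elementwise product with the kernel and sum: 0·-1 + 0·-1 + 0·-1 + 7·2 + 0·1 + 4·3.

22 26 12
9 21 13
18 -13 6
-5 12 3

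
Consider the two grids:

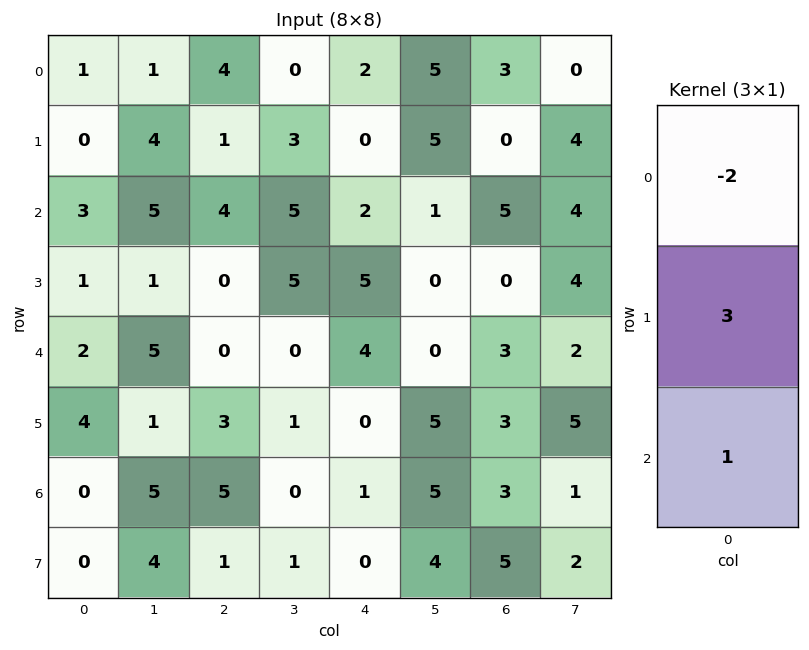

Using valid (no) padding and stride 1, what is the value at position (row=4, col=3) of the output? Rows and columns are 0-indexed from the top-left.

3

The receptive field on the input at this output position is [0 / 1 / 0]. Elementwise product with the kernel and sum: 0·-2 + 1·3 + 0·1.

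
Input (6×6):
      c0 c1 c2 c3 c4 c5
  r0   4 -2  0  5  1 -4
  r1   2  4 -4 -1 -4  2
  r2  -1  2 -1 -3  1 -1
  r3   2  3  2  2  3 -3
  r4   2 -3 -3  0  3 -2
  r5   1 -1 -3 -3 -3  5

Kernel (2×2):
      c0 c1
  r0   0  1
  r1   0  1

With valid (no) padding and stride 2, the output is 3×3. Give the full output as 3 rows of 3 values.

2 4 -2
5 -1 -4
-4 -3 3

Output[0,0]: The receptive field on the input at this output position is [4 -2 / 2 4]. Elementwise product with the kernel and sum: -2·1 + 4·1.
Output[0,1]: The receptive field on the input at this output position is [0 5 / -4 -1]. Elementwise product with the kernel and sum: 5·1 + -1·1.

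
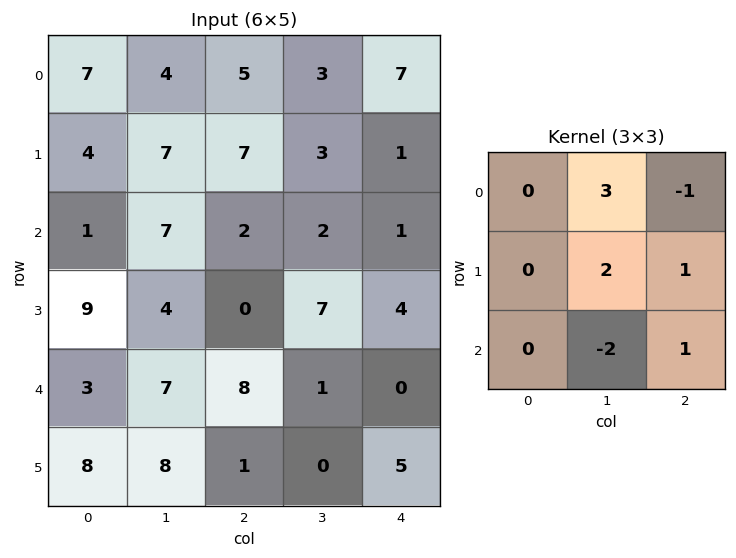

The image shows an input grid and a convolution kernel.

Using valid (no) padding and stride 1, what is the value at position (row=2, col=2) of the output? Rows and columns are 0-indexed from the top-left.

The receptive field on the input at this output position is [2 2 1 / 0 7 4 / 8 1 0]. Elementwise product with the kernel and sum: 2·3 + 1·-1 + 7·2 + 4·1 + 1·-2 + 0·1.

21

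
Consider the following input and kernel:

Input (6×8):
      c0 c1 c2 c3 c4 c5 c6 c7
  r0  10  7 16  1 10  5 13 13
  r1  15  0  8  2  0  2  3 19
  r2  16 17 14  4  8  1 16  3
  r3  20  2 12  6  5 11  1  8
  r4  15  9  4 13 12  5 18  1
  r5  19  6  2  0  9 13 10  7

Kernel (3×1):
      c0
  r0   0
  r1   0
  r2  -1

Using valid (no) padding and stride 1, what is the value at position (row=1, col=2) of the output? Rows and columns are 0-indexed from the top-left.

The receptive field on the input at this output position is [8 / 14 / 12]. Elementwise product with the kernel and sum: 12·-1.

-12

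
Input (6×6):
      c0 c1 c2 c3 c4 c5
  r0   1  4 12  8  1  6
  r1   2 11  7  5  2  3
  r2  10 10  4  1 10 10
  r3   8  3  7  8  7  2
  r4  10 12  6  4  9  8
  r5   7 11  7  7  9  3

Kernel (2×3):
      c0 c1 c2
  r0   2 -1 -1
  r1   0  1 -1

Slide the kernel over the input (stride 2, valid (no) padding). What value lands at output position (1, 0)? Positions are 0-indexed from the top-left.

2

The receptive field on the input at this output position is [10 10 4 / 8 3 7]. Elementwise product with the kernel and sum: 10·2 + 10·-1 + 4·-1 + 3·1 + 7·-1.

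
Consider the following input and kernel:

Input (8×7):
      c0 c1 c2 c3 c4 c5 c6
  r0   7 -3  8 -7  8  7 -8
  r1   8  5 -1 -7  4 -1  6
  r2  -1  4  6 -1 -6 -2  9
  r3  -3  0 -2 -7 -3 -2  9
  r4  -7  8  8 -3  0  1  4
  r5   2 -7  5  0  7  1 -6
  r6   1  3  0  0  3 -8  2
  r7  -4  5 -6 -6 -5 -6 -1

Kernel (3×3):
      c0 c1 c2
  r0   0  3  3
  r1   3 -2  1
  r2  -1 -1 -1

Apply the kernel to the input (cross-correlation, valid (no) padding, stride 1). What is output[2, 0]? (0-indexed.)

10

The receptive field on the input at this output position is [-1 4 6 / -3 0 -2 / -7 8 8]. Elementwise product with the kernel and sum: 4·3 + 6·3 + -3·3 + 0·-2 + -2·1 + -7·-1 + 8·-1 + 8·-1.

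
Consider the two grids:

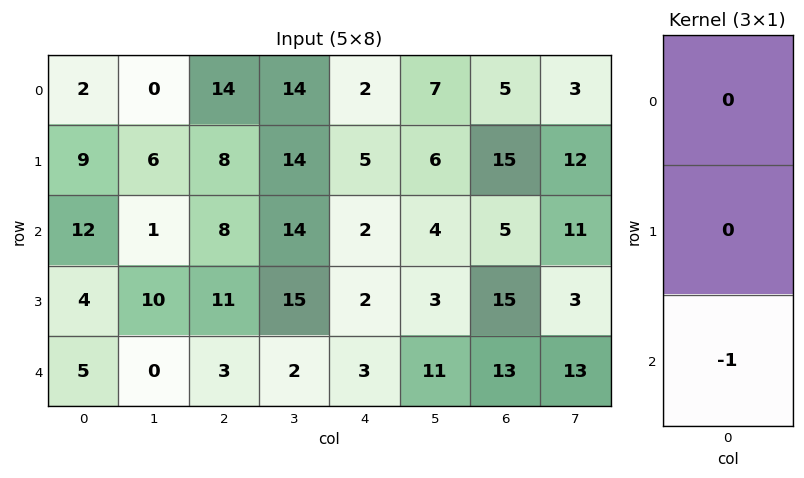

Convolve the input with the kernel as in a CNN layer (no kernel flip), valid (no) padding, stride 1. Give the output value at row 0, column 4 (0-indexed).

The receptive field on the input at this output position is [2 / 5 / 2]. Elementwise product with the kernel and sum: 2·-1.

-2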